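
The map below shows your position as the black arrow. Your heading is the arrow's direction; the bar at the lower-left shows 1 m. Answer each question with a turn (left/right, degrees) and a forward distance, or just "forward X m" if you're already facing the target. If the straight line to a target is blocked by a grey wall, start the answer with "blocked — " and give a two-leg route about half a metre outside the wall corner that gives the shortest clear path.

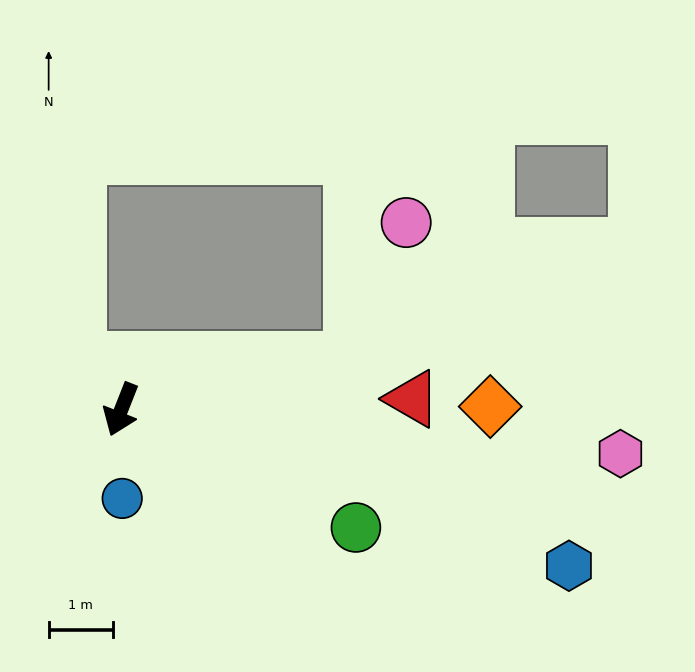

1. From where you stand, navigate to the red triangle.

turn left 114°, forward 4.6 m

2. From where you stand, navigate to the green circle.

turn left 85°, forward 4.1 m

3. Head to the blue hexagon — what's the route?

turn left 92°, forward 7.4 m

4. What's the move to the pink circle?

blocked — turn left 124°, forward 3.7 m, then turn left 55°, forward 2.3 m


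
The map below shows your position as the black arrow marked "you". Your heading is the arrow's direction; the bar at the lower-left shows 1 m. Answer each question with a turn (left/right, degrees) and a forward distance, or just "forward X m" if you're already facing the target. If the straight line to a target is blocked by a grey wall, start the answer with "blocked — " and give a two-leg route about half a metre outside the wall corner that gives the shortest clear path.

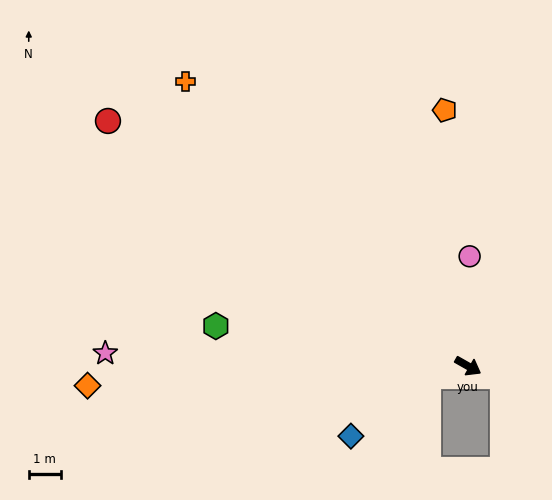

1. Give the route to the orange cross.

turn left 164°, forward 12.5 m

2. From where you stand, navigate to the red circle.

turn left 175°, forward 13.6 m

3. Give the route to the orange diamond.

turn right 147°, forward 11.9 m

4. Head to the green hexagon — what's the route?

turn right 159°, forward 8.0 m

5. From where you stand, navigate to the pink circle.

turn left 119°, forward 3.4 m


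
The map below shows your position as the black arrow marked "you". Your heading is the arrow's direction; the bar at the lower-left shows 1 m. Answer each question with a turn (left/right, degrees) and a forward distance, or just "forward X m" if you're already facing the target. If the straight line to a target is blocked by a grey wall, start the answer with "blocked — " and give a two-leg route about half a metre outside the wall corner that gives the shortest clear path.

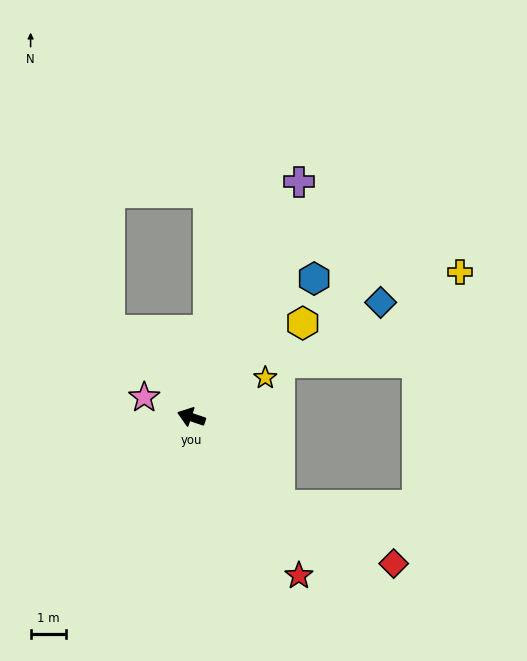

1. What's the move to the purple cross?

turn right 96°, forward 7.3 m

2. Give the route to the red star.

turn left 143°, forward 5.4 m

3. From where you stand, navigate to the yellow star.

turn right 133°, forward 2.4 m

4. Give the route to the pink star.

turn right 4°, forward 1.4 m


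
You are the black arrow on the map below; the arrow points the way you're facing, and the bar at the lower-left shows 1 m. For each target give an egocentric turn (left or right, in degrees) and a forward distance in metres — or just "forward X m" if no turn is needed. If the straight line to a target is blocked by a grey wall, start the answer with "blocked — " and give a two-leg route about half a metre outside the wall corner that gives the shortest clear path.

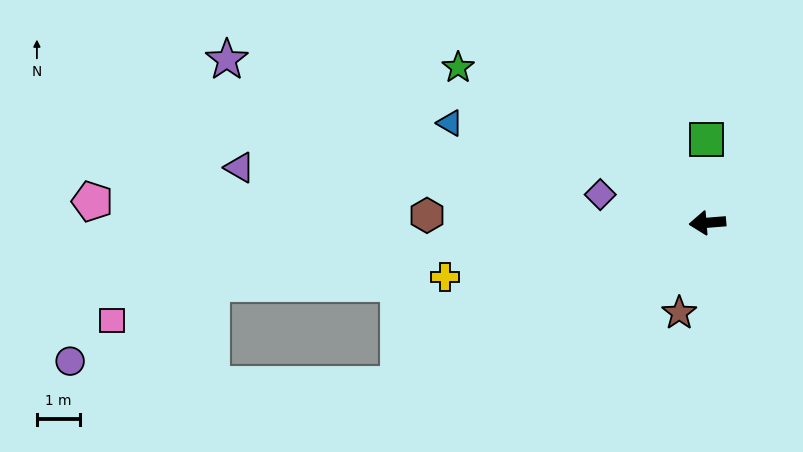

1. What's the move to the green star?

turn right 37°, forward 6.8 m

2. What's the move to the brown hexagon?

turn right 6°, forward 6.5 m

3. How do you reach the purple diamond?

turn right 19°, forward 2.6 m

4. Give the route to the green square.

turn right 94°, forward 1.9 m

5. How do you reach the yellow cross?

turn left 7°, forward 6.2 m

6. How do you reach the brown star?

turn left 68°, forward 2.2 m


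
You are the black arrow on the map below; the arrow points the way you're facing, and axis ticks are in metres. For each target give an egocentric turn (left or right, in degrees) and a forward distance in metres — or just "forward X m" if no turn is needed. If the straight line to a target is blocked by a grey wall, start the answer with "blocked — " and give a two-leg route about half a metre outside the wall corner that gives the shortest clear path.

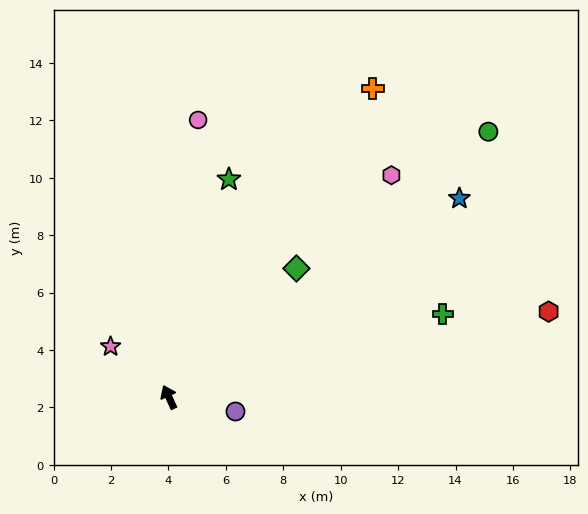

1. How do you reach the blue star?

turn right 80°, forward 12.3 m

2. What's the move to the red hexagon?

turn right 102°, forward 13.6 m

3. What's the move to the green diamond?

turn right 69°, forward 6.3 m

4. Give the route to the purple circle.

turn right 127°, forward 2.4 m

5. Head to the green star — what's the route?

turn right 40°, forward 7.9 m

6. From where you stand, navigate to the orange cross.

turn right 58°, forward 12.9 m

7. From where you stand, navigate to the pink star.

turn left 25°, forward 2.7 m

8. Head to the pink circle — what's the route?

turn right 31°, forward 9.7 m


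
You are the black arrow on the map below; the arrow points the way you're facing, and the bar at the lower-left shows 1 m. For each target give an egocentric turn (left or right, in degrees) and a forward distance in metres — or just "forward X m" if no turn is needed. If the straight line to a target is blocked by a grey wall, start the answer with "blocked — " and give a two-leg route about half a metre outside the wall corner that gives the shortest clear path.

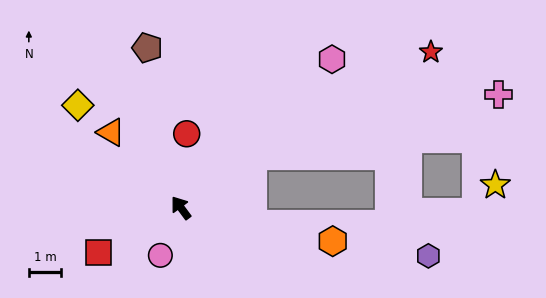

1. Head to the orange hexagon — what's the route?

turn right 139°, forward 4.8 m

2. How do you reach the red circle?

turn right 41°, forward 2.3 m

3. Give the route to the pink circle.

turn left 120°, forward 1.6 m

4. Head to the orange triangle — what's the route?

turn left 6°, forward 3.2 m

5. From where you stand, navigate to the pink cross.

blocked — turn right 91°, forward 2.7 m, then turn right 21°, forward 7.8 m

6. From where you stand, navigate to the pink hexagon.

turn right 82°, forward 6.6 m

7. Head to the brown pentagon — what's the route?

turn right 25°, forward 5.1 m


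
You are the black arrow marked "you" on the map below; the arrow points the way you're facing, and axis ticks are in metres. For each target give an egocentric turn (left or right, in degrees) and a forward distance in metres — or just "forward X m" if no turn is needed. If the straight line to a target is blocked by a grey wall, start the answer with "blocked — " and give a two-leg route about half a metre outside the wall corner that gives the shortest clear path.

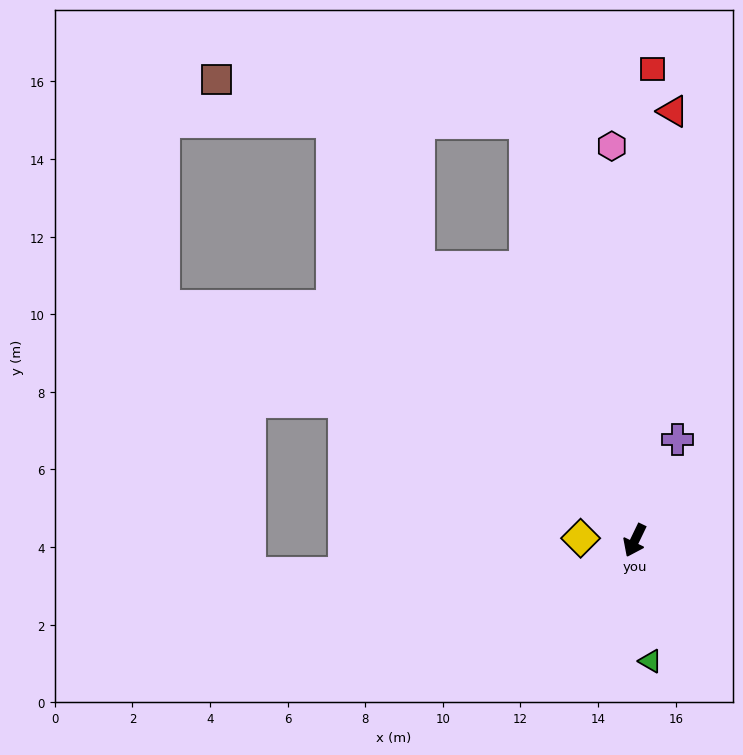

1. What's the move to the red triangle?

turn right 159°, forward 11.1 m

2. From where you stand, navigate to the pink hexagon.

turn right 151°, forward 10.2 m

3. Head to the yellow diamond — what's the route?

turn right 67°, forward 1.4 m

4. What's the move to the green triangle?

turn left 33°, forward 3.1 m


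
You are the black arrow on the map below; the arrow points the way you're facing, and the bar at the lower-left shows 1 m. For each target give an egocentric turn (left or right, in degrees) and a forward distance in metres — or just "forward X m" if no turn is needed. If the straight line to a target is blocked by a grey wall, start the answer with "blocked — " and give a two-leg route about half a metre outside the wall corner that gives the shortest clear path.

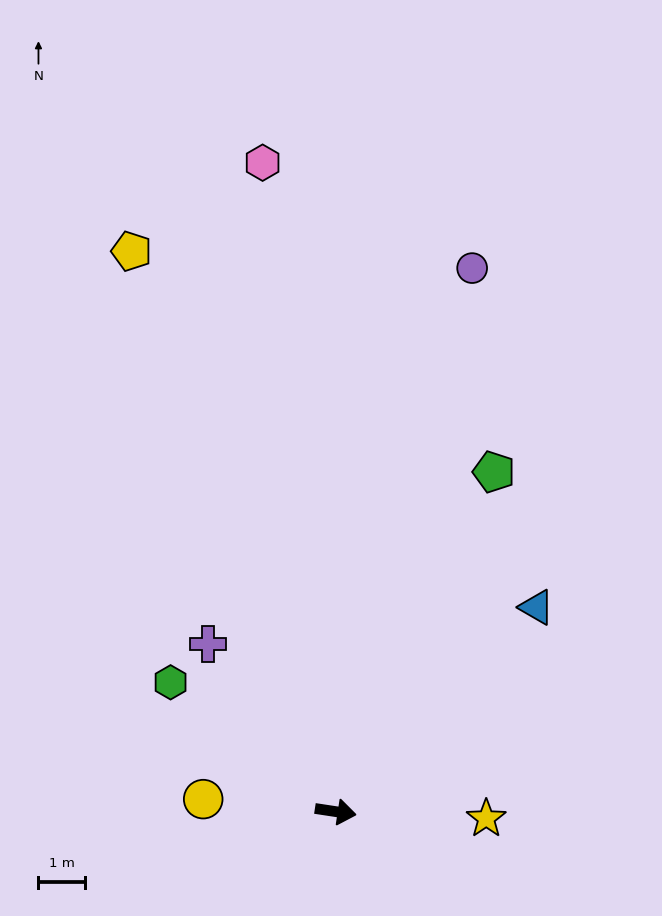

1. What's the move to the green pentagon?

turn left 74°, forward 8.1 m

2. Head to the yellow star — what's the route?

turn left 6°, forward 3.3 m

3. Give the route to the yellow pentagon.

turn left 119°, forward 12.9 m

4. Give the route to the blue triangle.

turn left 54°, forward 6.2 m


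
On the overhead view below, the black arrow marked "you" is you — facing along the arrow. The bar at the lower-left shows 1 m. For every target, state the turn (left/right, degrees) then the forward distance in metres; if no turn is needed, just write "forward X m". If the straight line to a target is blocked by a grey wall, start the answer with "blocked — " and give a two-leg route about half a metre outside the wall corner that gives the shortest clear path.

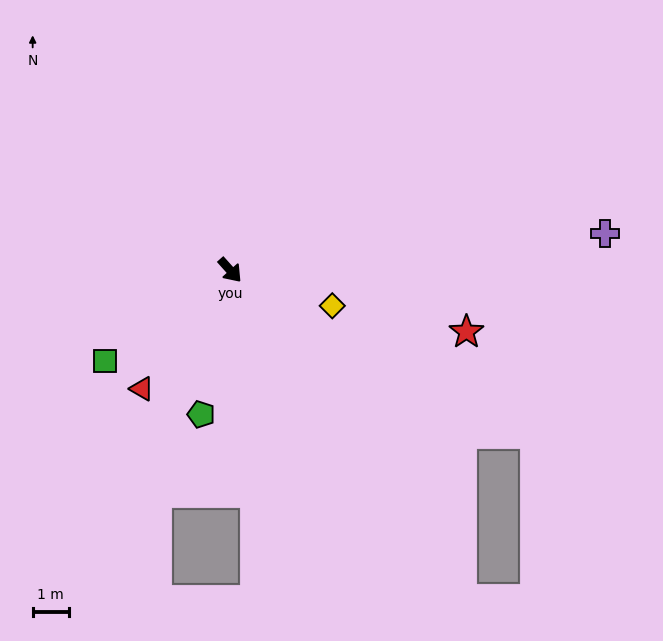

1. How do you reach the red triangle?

turn right 78°, forward 4.1 m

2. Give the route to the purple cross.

turn left 54°, forward 10.5 m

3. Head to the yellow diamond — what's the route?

turn left 29°, forward 3.0 m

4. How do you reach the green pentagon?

turn right 53°, forward 4.1 m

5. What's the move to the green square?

turn right 96°, forward 4.3 m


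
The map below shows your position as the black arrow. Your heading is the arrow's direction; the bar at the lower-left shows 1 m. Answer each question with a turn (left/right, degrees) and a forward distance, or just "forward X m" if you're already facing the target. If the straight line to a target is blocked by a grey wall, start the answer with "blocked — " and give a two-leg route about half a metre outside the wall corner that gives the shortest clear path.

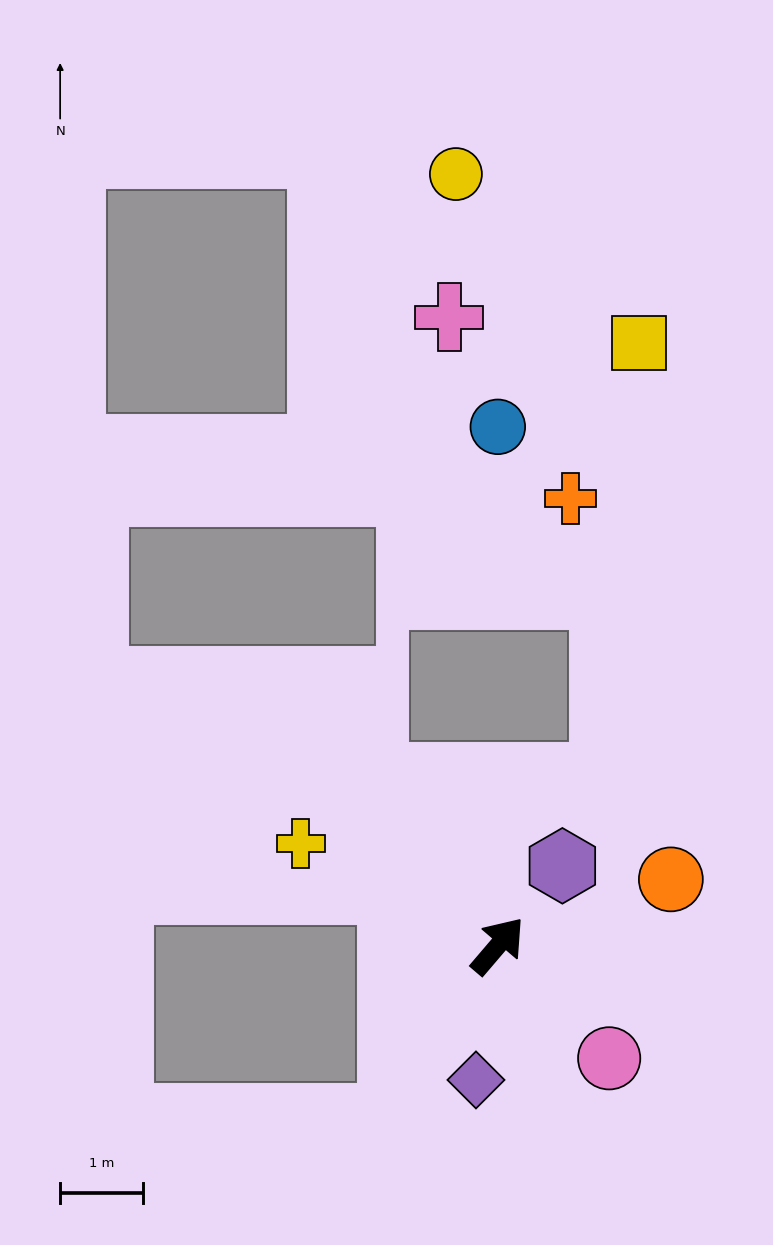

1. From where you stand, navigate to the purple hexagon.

forward 1.2 m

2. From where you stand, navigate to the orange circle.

turn right 29°, forward 2.2 m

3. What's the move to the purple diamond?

turn right 149°, forward 1.6 m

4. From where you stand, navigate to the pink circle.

turn right 95°, forward 1.9 m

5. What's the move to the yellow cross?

turn left 103°, forward 2.7 m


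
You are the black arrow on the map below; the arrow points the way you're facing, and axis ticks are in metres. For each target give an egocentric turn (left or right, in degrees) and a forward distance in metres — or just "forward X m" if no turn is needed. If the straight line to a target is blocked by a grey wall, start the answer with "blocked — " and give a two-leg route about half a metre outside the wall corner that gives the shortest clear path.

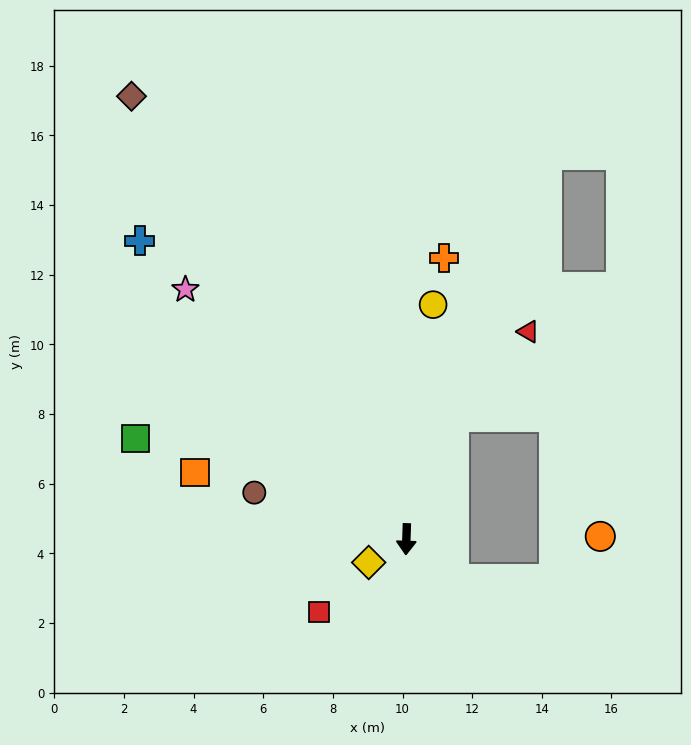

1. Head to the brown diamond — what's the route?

turn right 146°, forward 15.0 m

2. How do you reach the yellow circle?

turn left 175°, forward 6.8 m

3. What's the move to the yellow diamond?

turn right 56°, forward 1.3 m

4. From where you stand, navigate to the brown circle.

turn right 105°, forward 4.6 m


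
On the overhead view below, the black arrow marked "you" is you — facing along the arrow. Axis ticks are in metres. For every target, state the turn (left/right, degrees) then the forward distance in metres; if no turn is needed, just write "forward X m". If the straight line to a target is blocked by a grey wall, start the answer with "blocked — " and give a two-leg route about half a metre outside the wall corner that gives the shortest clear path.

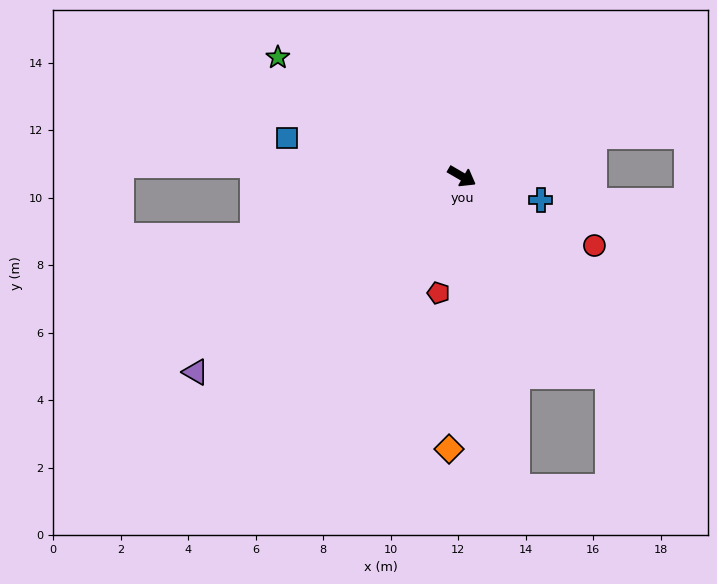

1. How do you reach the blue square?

turn right 162°, forward 5.3 m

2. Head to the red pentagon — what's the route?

turn right 71°, forward 3.5 m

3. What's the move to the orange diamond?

turn right 63°, forward 8.1 m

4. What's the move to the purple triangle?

turn right 114°, forward 9.8 m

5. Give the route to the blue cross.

turn left 13°, forward 2.4 m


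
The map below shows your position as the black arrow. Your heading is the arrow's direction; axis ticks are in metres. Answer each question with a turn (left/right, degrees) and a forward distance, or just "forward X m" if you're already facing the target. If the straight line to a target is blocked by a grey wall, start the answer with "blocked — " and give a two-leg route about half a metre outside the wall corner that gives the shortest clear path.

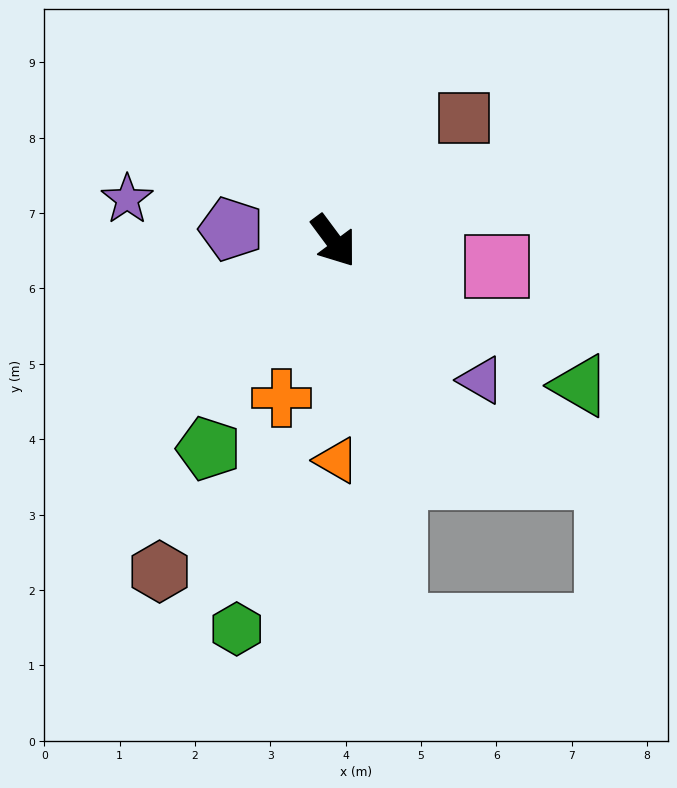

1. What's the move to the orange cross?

turn right 55°, forward 2.2 m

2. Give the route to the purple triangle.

turn left 10°, forward 2.7 m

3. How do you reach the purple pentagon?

turn right 133°, forward 1.4 m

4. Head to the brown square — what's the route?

turn left 97°, forward 2.4 m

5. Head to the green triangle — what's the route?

turn left 23°, forward 3.8 m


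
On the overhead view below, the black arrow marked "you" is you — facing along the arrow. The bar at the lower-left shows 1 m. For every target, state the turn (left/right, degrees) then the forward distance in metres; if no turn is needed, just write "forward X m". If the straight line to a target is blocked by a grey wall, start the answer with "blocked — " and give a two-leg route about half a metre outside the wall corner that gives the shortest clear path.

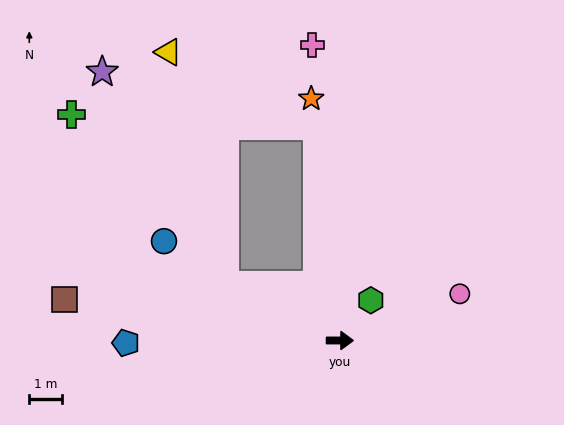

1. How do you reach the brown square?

turn left 172°, forward 8.5 m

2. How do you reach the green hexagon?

turn left 53°, forward 1.6 m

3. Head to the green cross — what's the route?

blocked — turn left 96°, forward 6.6 m, then turn left 81°, forward 7.5 m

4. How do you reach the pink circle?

turn left 21°, forward 3.9 m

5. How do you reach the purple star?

blocked — turn left 154°, forward 3.9 m, then turn right 34°, forward 7.5 m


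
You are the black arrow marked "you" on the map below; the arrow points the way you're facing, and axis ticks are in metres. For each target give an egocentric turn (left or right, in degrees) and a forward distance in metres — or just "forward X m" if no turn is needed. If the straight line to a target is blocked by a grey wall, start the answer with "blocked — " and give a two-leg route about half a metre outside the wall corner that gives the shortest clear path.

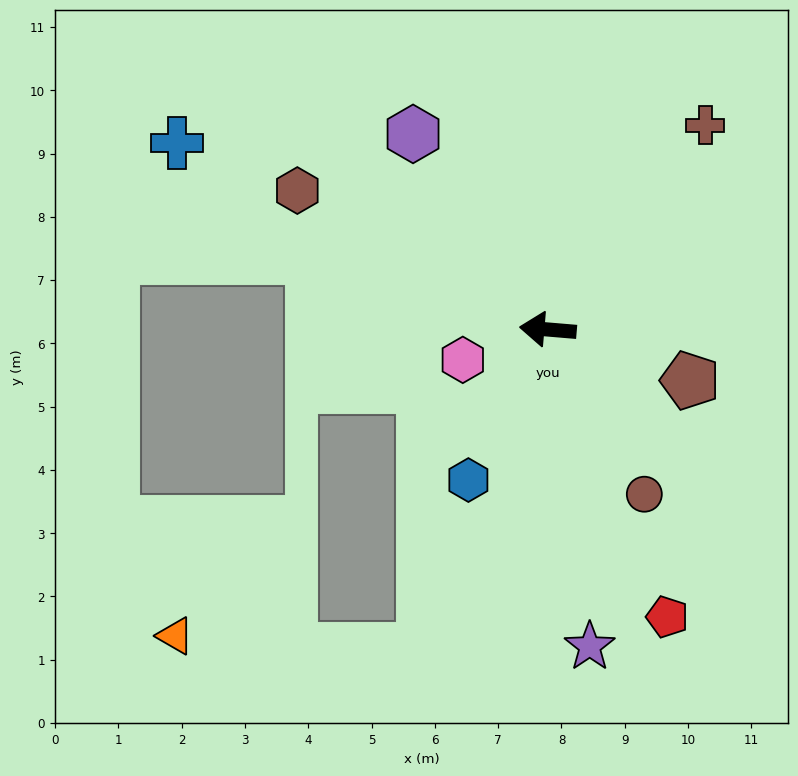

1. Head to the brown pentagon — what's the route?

turn left 165°, forward 2.4 m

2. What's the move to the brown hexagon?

turn right 24°, forward 4.5 m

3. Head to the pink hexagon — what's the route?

turn left 24°, forward 1.4 m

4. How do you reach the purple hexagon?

turn right 51°, forward 3.8 m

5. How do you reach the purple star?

turn left 102°, forward 5.1 m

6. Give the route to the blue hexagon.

turn left 67°, forward 2.7 m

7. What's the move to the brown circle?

turn left 125°, forward 3.0 m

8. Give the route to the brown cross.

turn right 123°, forward 4.1 m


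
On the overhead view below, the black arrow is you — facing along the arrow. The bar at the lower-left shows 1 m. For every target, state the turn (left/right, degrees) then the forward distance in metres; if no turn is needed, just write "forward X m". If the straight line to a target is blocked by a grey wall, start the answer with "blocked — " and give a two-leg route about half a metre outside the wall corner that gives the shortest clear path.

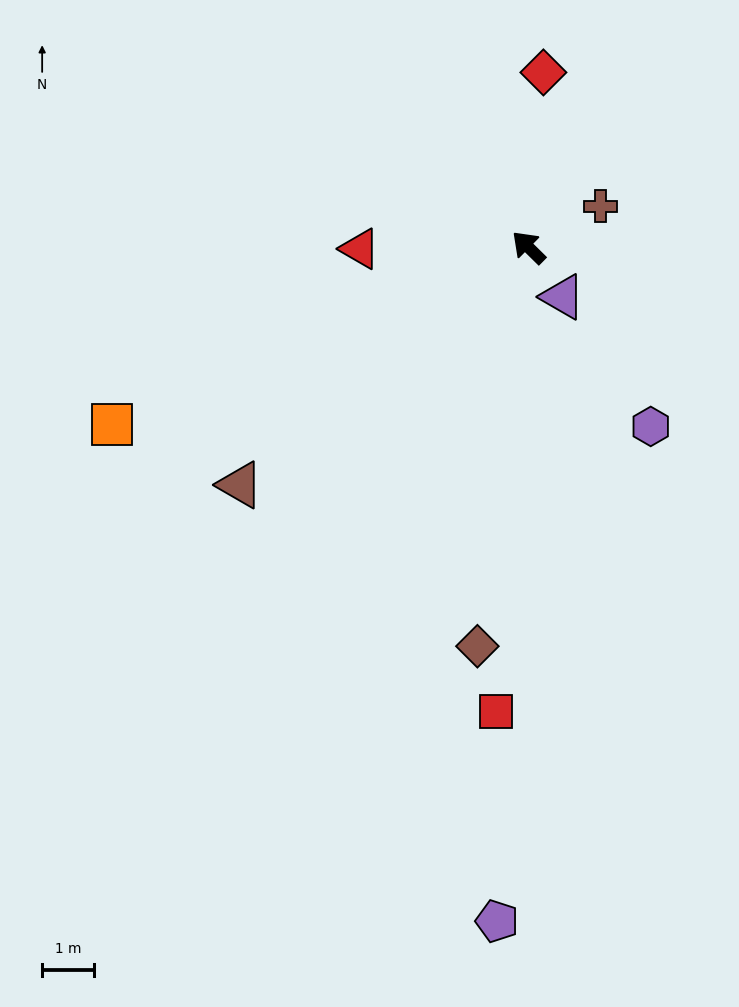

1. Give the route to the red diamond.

turn right 50°, forward 3.4 m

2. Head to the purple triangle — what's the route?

turn left 169°, forward 1.2 m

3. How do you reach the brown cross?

turn right 106°, forward 1.6 m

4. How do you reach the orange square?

turn left 68°, forward 8.7 m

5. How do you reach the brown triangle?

turn left 84°, forward 7.2 m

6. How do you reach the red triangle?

turn left 45°, forward 3.2 m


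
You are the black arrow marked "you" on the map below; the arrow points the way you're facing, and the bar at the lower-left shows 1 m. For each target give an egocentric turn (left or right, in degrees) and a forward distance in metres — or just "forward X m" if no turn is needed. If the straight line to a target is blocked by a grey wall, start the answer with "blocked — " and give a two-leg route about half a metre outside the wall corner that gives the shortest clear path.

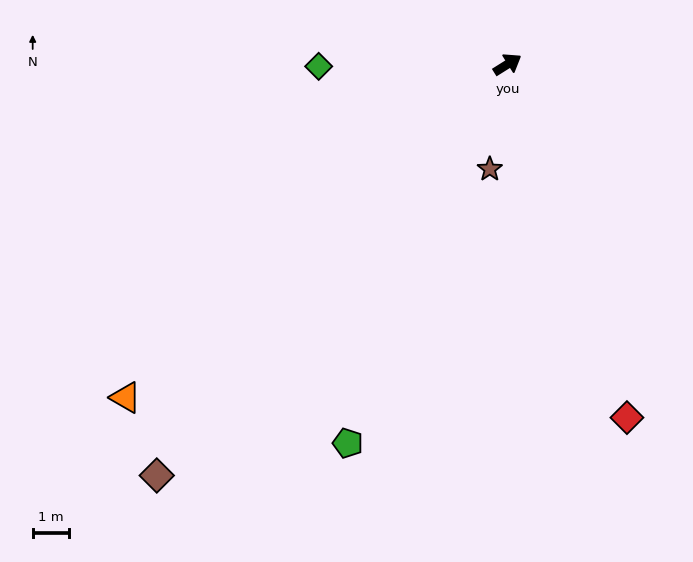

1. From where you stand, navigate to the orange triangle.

turn right 171°, forward 13.8 m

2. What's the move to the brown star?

turn right 132°, forward 2.9 m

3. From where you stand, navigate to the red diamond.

turn right 103°, forward 10.1 m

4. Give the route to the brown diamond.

turn right 163°, forward 14.7 m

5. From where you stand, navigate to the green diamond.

turn left 149°, forward 5.1 m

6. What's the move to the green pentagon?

turn right 145°, forward 11.2 m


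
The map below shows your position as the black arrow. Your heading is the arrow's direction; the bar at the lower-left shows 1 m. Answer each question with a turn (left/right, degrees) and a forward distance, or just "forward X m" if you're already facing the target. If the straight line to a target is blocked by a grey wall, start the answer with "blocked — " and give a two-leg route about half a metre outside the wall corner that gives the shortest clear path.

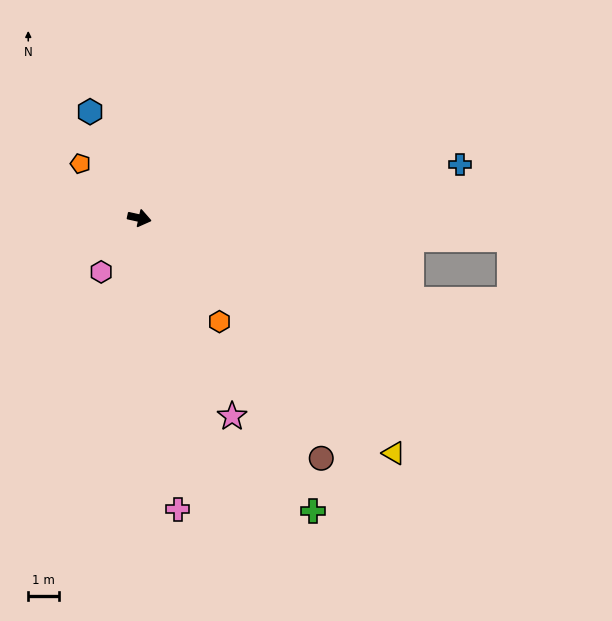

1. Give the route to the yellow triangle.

turn right 30°, forward 11.1 m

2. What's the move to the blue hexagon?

turn left 127°, forward 3.8 m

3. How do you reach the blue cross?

turn left 22°, forward 10.4 m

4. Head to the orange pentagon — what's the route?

turn left 150°, forward 2.6 m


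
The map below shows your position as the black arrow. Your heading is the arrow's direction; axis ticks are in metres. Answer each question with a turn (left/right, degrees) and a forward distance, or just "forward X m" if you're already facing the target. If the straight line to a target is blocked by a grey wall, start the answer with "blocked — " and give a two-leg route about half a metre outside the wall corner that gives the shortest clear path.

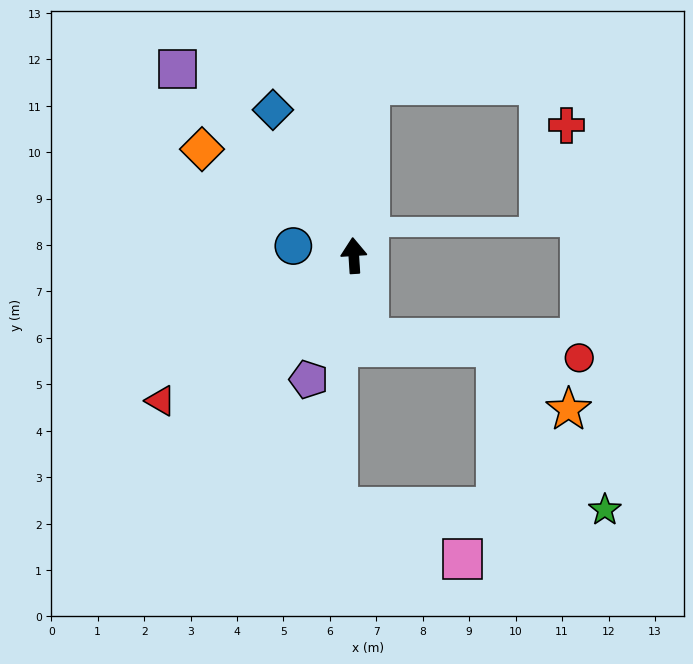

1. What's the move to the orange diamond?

turn left 51°, forward 4.0 m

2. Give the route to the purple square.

turn left 40°, forward 5.5 m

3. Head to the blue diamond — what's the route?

turn left 25°, forward 3.6 m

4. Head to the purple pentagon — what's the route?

turn left 156°, forward 2.8 m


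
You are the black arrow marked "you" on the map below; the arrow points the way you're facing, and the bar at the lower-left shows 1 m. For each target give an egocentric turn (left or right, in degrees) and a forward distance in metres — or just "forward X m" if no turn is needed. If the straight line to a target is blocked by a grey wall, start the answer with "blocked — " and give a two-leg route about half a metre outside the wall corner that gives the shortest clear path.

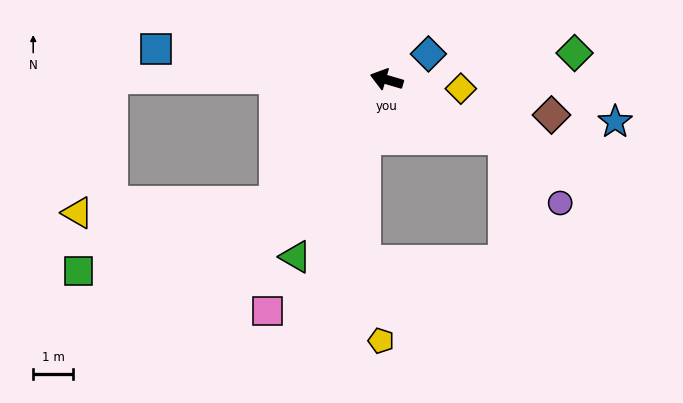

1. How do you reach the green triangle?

turn left 79°, forward 5.0 m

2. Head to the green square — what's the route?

blocked — turn left 65°, forward 4.2 m, then turn right 30°, forward 5.3 m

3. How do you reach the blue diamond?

turn right 132°, forward 1.2 m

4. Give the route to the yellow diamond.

turn right 171°, forward 1.9 m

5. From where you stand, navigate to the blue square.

turn left 9°, forward 5.9 m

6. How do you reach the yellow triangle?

blocked — turn left 65°, forward 4.2 m, then turn right 46°, forward 5.0 m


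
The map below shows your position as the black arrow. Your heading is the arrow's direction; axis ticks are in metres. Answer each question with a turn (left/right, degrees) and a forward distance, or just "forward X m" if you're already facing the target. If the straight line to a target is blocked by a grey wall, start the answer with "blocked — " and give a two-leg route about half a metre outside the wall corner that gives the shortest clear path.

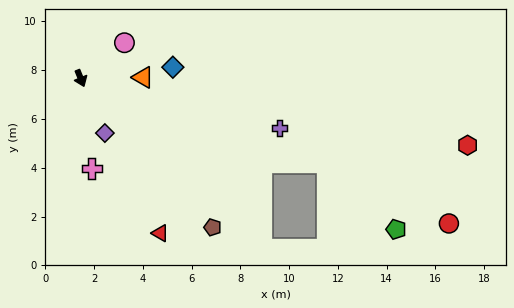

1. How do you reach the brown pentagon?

turn left 19°, forward 8.2 m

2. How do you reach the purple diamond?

forward 2.5 m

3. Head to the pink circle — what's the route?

turn left 107°, forward 2.3 m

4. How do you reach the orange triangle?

turn left 69°, forward 2.6 m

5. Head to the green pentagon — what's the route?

blocked — turn left 49°, forward 10.7 m, then turn right 25°, forward 3.9 m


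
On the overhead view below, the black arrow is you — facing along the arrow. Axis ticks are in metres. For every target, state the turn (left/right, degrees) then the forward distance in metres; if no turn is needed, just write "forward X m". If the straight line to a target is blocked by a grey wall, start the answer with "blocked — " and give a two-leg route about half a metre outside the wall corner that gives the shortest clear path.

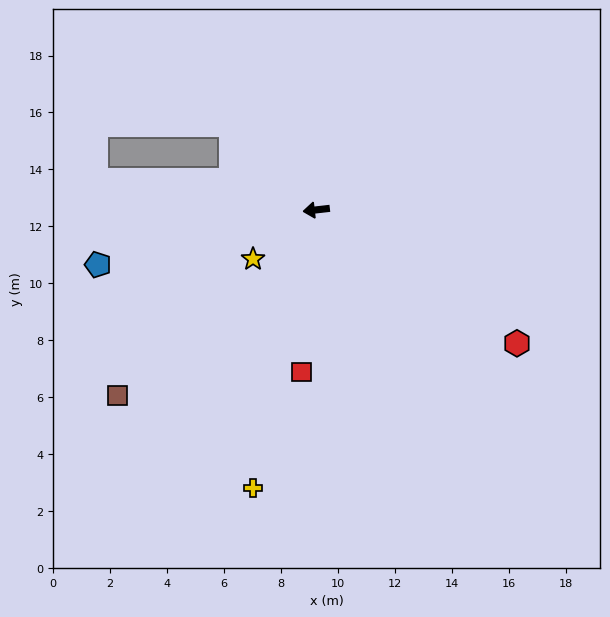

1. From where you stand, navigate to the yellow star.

turn left 31°, forward 2.8 m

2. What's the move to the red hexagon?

turn left 140°, forward 8.5 m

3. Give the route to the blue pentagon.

turn left 8°, forward 7.9 m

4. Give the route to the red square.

turn left 78°, forward 5.7 m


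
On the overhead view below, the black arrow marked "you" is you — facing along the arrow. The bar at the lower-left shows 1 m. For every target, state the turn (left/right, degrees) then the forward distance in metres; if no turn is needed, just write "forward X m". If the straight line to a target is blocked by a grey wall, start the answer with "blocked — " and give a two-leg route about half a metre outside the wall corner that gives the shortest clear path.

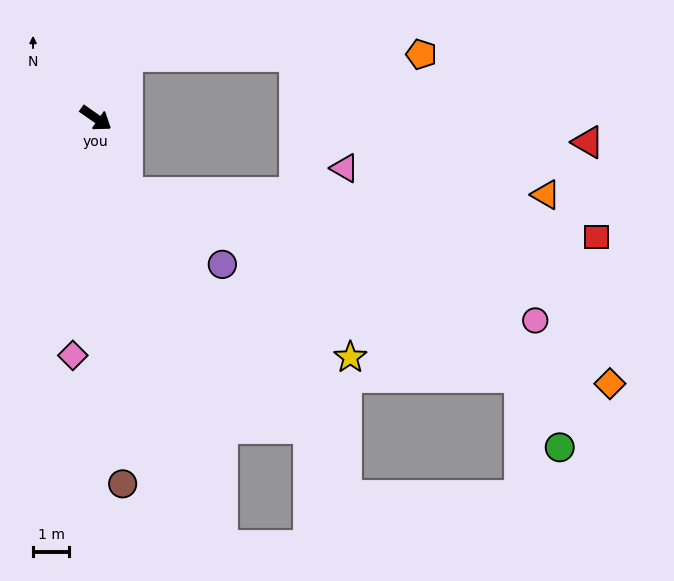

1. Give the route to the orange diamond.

blocked — turn right 32°, forward 2.2 m, then turn left 45°, forward 14.2 m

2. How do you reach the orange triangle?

blocked — turn right 32°, forward 2.2 m, then turn left 67°, forward 11.5 m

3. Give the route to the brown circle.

turn right 51°, forward 10.1 m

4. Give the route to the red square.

blocked — turn right 32°, forward 2.2 m, then turn left 61°, forward 12.9 m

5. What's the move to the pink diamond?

turn right 61°, forward 6.5 m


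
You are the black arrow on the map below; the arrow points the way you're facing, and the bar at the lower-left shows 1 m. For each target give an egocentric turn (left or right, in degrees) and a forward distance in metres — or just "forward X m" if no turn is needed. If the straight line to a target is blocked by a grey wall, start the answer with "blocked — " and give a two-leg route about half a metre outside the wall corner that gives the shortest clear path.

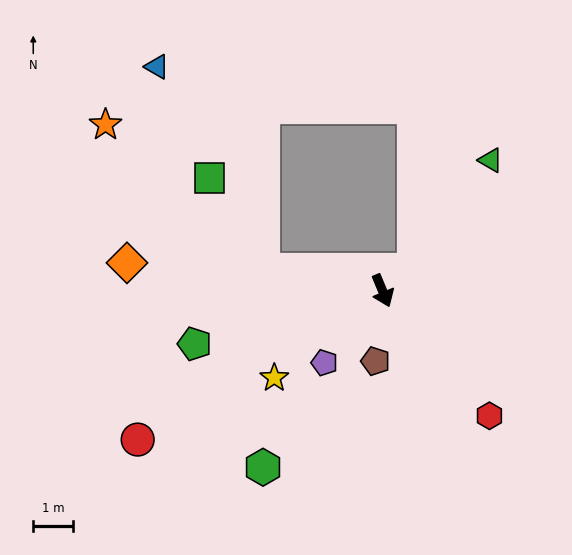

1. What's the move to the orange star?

blocked — turn right 122°, forward 3.0 m, then turn right 33°, forward 5.4 m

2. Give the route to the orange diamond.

turn right 119°, forward 6.4 m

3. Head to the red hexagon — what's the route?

turn left 18°, forward 4.1 m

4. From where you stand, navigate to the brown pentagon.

turn right 28°, forward 1.8 m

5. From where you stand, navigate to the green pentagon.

turn right 97°, forward 4.9 m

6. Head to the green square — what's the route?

blocked — turn right 122°, forward 3.0 m, then turn right 50°, forward 2.7 m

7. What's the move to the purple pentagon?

turn right 61°, forward 2.3 m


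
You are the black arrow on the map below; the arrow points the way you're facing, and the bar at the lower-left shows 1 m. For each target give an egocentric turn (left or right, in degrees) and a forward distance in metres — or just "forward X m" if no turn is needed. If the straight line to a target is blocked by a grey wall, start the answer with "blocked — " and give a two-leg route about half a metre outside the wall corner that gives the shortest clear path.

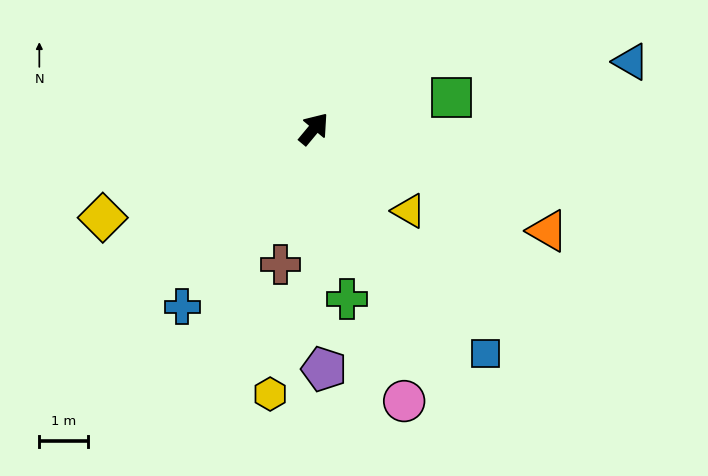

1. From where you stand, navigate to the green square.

turn right 37°, forward 2.9 m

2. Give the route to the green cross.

turn right 129°, forward 3.6 m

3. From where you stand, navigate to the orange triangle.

turn right 74°, forward 5.3 m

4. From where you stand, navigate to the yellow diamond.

turn left 153°, forward 4.7 m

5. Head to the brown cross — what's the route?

turn right 154°, forward 2.9 m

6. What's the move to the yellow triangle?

turn right 91°, forward 2.6 m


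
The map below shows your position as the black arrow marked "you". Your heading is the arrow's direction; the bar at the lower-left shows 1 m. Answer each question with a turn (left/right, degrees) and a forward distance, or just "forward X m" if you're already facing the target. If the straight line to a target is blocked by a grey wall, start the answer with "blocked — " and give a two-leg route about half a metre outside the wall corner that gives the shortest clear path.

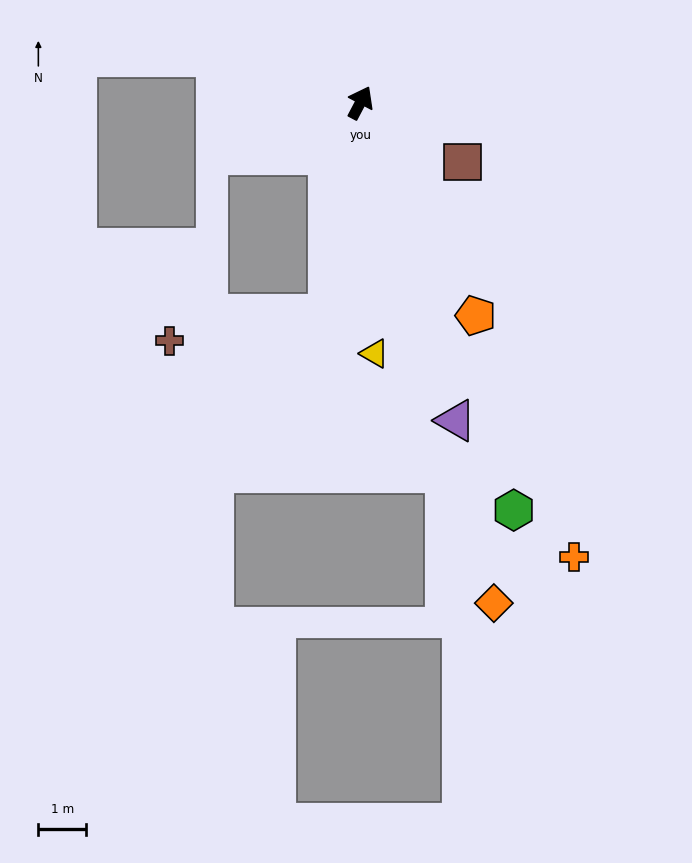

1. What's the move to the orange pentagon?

turn right 124°, forward 5.0 m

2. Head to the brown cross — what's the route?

blocked — turn right 161°, forward 4.5 m, then turn right 72°, forward 3.4 m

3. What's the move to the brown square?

turn right 92°, forward 2.5 m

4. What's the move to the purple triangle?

turn right 136°, forward 6.9 m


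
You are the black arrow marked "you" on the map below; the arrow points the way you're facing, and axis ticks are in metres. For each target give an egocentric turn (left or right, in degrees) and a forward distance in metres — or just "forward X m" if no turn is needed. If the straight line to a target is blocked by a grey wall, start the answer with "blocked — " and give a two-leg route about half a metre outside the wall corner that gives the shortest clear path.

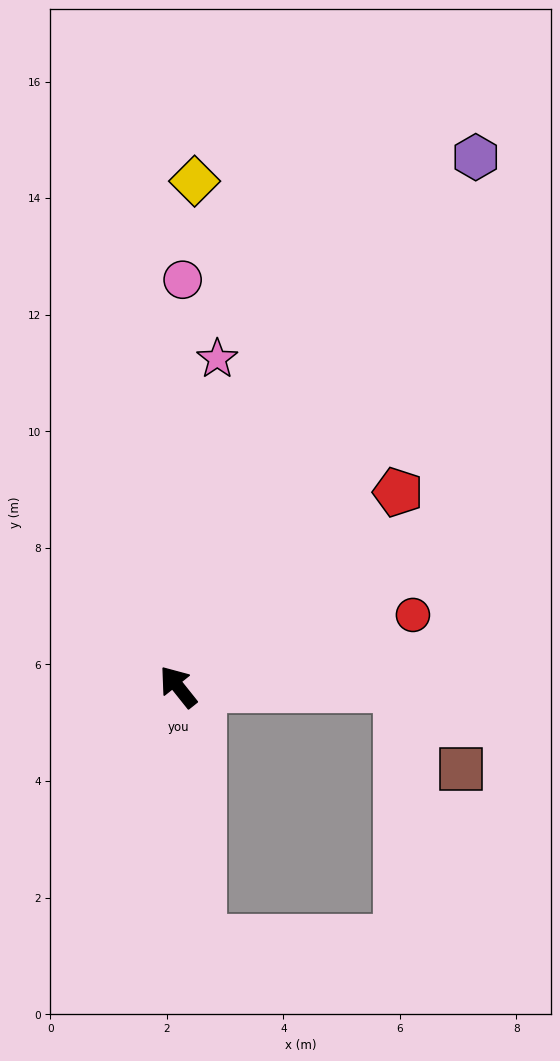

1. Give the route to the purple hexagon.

turn right 68°, forward 10.4 m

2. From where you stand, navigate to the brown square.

blocked — turn right 129°, forward 3.8 m, then turn right 52°, forward 1.8 m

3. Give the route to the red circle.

turn right 112°, forward 4.2 m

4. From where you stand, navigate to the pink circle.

turn right 39°, forward 7.0 m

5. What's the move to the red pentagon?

turn right 87°, forward 5.0 m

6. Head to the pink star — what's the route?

turn right 45°, forward 5.7 m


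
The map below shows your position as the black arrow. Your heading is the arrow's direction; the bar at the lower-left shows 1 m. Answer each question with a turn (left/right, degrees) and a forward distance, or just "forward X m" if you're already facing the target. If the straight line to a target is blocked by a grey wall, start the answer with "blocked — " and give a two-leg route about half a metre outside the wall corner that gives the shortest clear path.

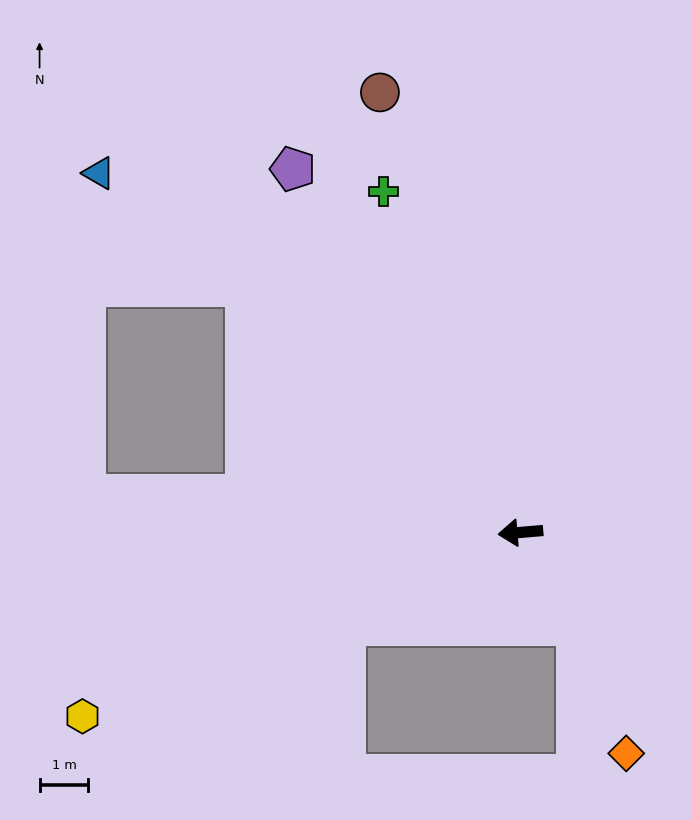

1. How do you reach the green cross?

turn right 73°, forward 7.5 m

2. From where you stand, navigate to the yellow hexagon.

turn left 18°, forward 9.7 m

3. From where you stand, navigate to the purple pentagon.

turn right 63°, forward 8.8 m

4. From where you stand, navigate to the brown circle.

turn right 77°, forward 9.5 m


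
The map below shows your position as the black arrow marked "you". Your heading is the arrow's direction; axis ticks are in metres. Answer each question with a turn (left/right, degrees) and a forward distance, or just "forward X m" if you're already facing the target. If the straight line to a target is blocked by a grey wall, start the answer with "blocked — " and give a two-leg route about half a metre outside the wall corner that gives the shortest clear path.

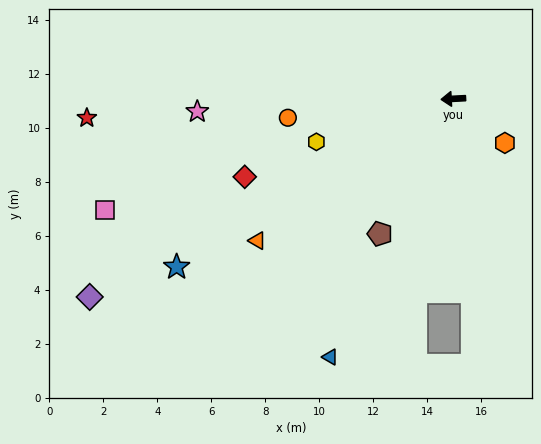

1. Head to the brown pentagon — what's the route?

turn left 58°, forward 5.7 m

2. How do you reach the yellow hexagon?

turn left 14°, forward 5.3 m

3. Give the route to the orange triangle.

turn left 33°, forward 9.0 m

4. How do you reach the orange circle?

turn left 4°, forward 6.2 m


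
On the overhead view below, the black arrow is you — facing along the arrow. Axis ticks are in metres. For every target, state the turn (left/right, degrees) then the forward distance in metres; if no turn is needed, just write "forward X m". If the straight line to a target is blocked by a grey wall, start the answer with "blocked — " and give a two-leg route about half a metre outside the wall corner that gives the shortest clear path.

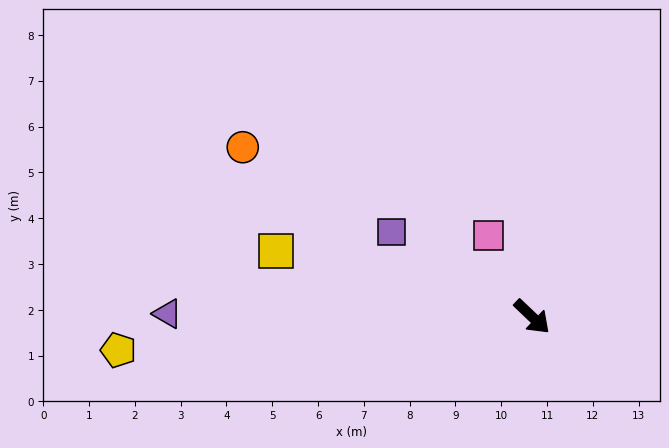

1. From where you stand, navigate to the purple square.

turn right 167°, forward 3.6 m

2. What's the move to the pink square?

turn left 162°, forward 2.0 m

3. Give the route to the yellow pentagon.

turn right 132°, forward 9.1 m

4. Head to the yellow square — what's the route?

turn right 151°, forward 5.8 m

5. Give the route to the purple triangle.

turn right 137°, forward 8.0 m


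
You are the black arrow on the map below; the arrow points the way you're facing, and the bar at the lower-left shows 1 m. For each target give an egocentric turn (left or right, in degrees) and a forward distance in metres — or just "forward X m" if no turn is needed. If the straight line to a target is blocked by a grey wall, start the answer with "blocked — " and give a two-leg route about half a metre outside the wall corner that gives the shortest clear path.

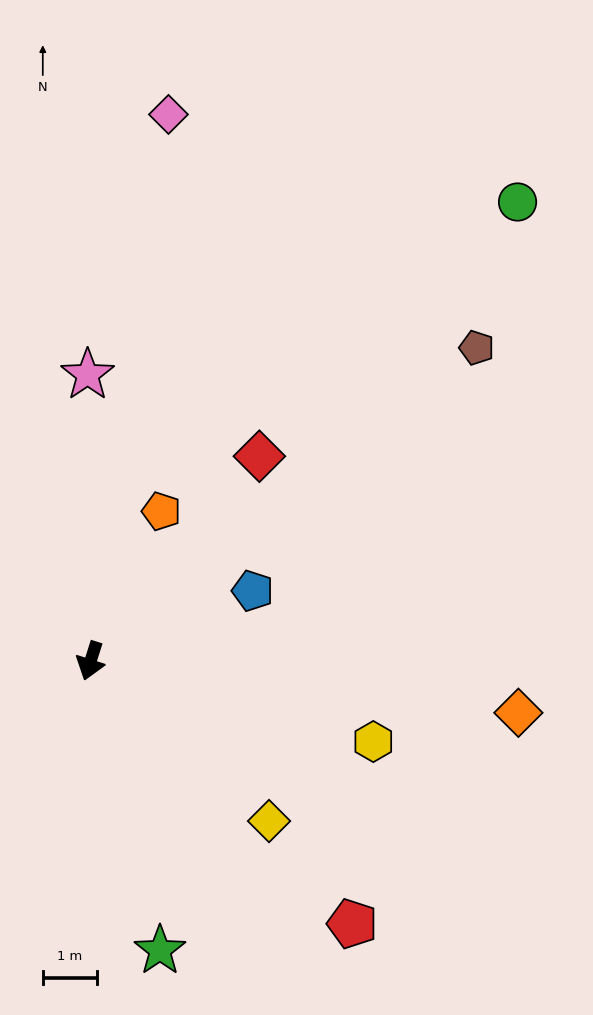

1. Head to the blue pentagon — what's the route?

turn left 131°, forward 3.3 m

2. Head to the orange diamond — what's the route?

turn left 101°, forward 8.0 m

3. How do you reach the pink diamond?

turn right 171°, forward 10.2 m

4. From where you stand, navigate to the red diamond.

turn left 158°, forward 4.9 m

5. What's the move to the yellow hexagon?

turn left 92°, forward 5.4 m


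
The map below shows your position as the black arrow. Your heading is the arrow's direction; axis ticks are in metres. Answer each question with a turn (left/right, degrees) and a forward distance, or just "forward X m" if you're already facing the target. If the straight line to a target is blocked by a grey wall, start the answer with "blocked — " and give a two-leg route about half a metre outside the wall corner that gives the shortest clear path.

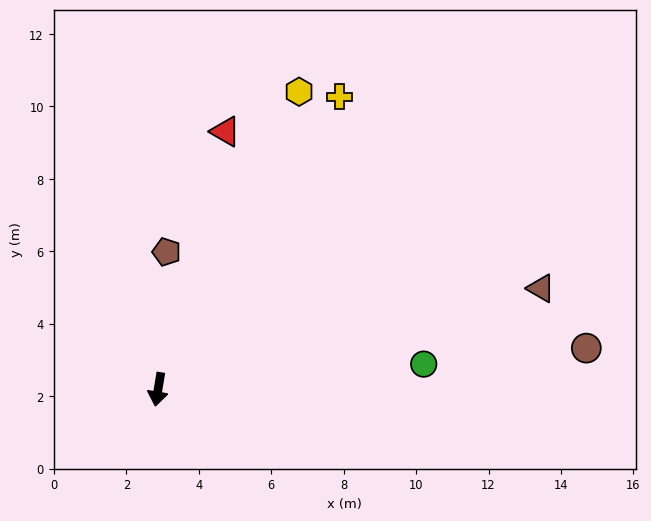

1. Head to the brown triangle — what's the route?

turn left 114°, forward 10.9 m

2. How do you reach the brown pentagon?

turn right 174°, forward 3.8 m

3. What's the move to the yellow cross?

turn left 158°, forward 9.5 m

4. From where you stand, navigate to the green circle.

turn left 105°, forward 7.4 m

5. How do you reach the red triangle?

turn left 175°, forward 7.4 m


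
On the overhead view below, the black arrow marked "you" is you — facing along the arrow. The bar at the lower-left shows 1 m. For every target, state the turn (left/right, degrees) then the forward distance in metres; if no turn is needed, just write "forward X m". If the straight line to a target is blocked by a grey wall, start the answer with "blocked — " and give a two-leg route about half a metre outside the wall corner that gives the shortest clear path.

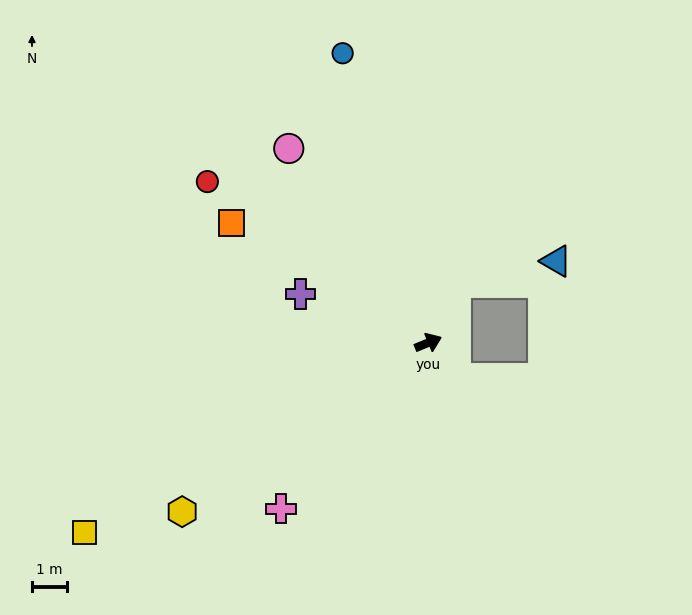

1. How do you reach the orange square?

turn left 126°, forward 6.6 m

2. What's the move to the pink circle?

turn left 103°, forward 6.8 m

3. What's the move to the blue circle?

turn left 84°, forward 8.6 m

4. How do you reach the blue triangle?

blocked — turn left 42°, forward 1.9 m, then turn right 52°, forward 2.9 m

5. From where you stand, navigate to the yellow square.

turn right 173°, forward 11.2 m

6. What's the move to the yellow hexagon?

turn right 168°, forward 8.5 m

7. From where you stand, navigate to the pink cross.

turn right 154°, forward 6.3 m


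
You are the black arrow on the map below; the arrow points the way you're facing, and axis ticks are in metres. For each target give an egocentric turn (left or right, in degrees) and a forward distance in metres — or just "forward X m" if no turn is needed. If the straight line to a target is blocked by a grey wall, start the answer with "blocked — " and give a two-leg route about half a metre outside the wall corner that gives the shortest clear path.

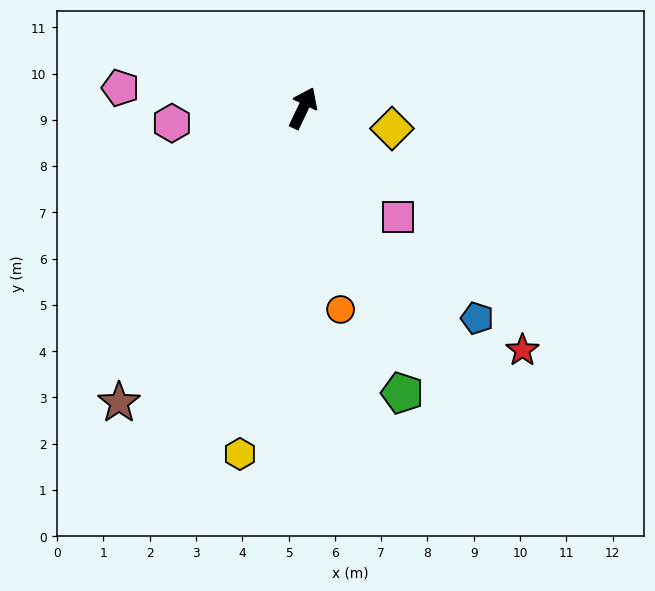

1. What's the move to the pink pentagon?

turn left 109°, forward 4.0 m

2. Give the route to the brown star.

turn left 173°, forward 7.5 m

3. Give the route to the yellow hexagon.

turn right 165°, forward 7.6 m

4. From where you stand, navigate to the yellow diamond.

turn right 78°, forward 2.0 m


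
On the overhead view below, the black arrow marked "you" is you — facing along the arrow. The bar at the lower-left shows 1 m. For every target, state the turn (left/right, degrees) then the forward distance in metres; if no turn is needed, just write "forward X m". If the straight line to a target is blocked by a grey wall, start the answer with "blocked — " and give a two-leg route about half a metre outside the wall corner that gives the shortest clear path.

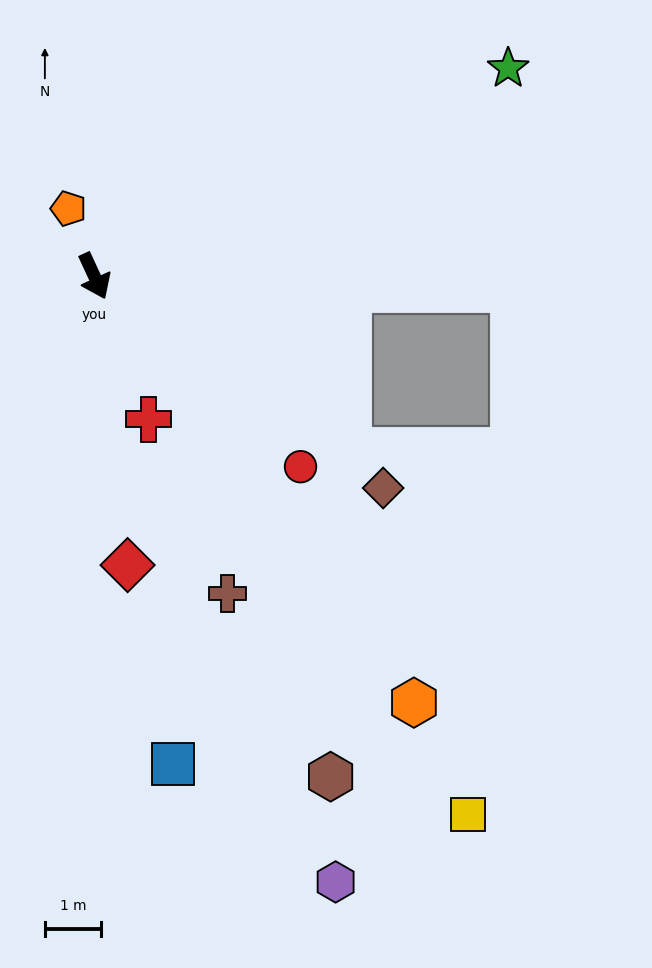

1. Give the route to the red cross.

turn right 4°, forward 2.7 m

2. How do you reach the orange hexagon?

turn left 12°, forward 9.4 m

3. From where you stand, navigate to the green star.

turn left 92°, forward 8.2 m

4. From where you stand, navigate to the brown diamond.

turn left 29°, forward 6.4 m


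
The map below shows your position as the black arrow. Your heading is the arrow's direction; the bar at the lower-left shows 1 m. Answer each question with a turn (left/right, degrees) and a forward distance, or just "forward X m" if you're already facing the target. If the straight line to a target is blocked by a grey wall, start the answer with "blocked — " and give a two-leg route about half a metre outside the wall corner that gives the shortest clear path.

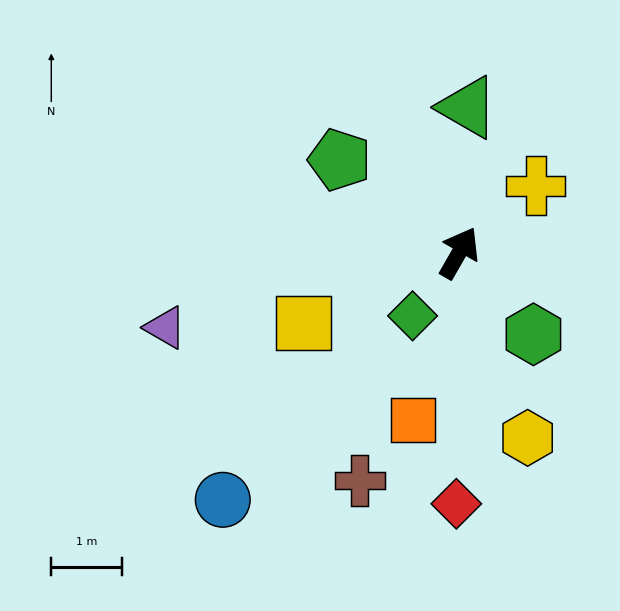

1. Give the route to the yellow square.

turn left 144°, forward 2.4 m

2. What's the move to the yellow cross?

turn right 19°, forward 1.4 m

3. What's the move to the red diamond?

turn right 151°, forward 3.6 m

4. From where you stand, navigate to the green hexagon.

turn right 108°, forward 1.6 m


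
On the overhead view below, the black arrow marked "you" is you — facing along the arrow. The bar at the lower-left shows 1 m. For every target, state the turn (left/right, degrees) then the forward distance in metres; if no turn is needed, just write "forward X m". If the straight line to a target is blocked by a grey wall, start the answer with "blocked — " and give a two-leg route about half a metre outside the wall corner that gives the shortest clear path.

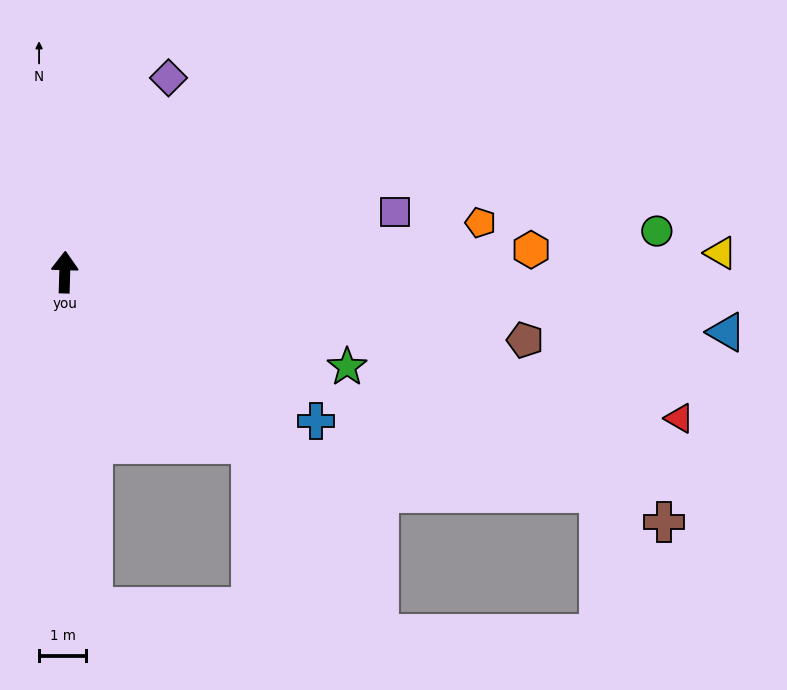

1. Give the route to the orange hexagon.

turn right 86°, forward 9.9 m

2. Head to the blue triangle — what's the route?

turn right 94°, forward 14.1 m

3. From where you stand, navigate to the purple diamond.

turn right 26°, forward 4.7 m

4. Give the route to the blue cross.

turn right 119°, forward 6.2 m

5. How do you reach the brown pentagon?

turn right 97°, forward 9.9 m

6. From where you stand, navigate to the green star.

turn right 107°, forward 6.3 m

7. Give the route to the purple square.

turn right 78°, forward 7.1 m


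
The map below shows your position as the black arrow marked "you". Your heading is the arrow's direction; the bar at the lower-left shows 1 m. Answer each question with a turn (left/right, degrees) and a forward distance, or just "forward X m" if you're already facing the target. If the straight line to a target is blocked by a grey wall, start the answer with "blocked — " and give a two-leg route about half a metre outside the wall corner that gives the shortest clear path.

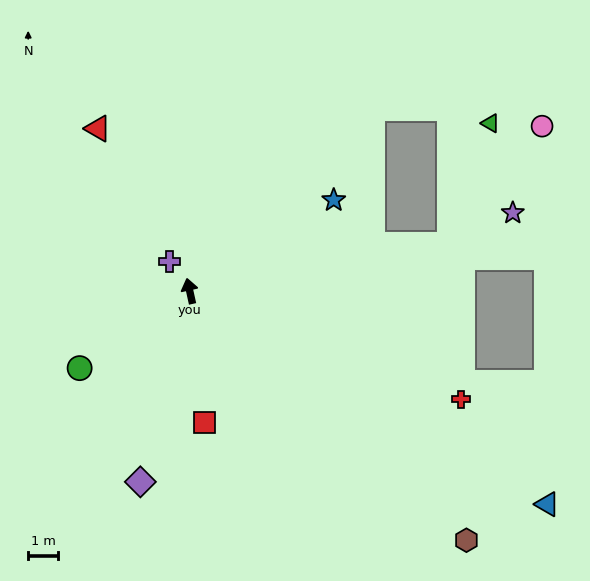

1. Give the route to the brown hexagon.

turn right 144°, forward 12.5 m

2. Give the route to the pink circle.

blocked — turn right 92°, forward 8.9 m, then turn left 41°, forward 5.0 m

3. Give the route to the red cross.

turn right 124°, forward 9.8 m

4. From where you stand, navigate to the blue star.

turn right 70°, forward 5.7 m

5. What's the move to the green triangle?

blocked — turn right 92°, forward 8.9 m, then turn left 61°, forward 4.3 m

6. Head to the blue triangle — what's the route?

turn right 133°, forward 14.0 m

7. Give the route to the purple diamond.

turn left 153°, forward 6.6 m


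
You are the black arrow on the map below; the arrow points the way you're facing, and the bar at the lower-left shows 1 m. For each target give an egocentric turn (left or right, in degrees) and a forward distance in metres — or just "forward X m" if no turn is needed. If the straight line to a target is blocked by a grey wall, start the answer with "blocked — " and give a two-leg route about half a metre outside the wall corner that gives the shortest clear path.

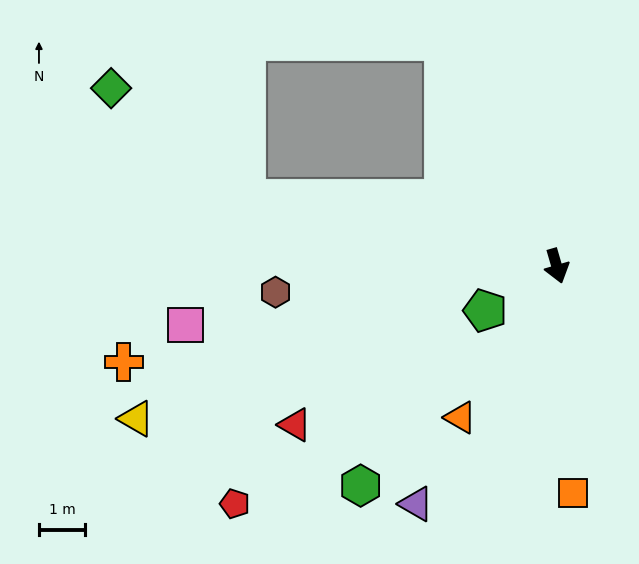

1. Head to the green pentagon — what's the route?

turn right 74°, forward 1.8 m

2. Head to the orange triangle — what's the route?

turn right 49°, forward 3.9 m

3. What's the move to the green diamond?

blocked — turn right 118°, forward 6.9 m, then turn right 27°, forward 3.8 m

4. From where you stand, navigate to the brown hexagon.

turn right 101°, forward 6.1 m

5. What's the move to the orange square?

turn right 12°, forward 4.9 m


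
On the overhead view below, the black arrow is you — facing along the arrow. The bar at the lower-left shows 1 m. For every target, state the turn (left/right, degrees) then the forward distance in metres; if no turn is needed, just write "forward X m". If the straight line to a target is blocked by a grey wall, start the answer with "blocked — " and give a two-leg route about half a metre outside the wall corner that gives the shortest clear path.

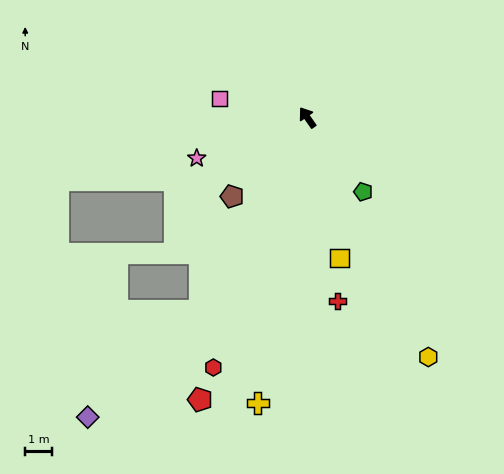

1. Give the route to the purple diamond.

blocked — turn left 116°, forward 8.2 m, then turn right 17°, forward 5.7 m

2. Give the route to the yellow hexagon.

turn left 172°, forward 9.9 m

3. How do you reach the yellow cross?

turn left 135°, forward 10.7 m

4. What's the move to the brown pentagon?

turn left 101°, forward 4.0 m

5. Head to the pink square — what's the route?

turn left 43°, forward 3.3 m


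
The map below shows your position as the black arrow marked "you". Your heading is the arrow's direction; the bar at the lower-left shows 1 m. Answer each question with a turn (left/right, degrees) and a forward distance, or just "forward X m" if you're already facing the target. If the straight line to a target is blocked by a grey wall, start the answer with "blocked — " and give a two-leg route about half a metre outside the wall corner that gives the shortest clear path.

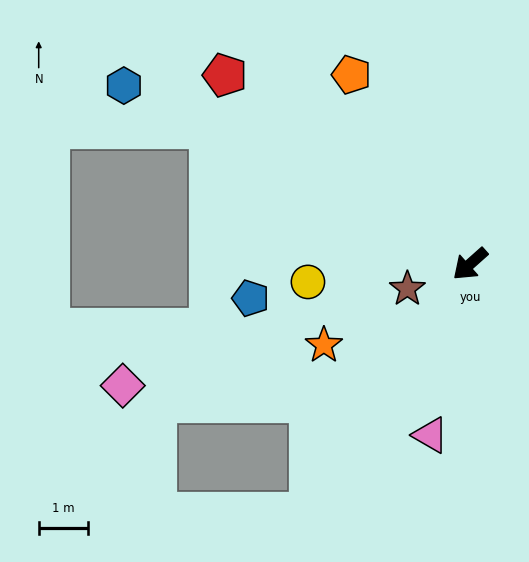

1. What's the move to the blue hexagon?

turn right 69°, forward 7.9 m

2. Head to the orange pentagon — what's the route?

turn right 100°, forward 4.6 m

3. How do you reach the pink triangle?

turn left 35°, forward 3.6 m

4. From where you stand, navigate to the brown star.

turn right 20°, forward 1.4 m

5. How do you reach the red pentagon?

turn right 79°, forward 6.3 m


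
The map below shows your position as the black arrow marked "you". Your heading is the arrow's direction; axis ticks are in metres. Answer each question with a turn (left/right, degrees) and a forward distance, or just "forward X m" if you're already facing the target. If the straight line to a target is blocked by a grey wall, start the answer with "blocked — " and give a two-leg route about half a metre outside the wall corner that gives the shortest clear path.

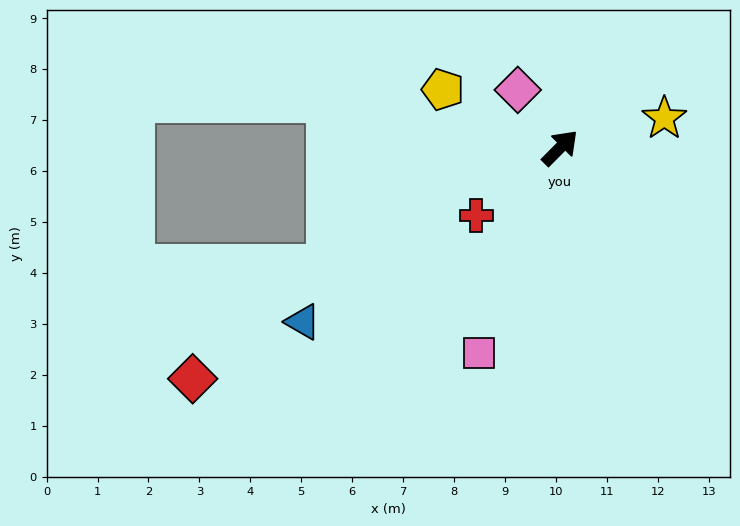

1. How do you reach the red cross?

turn left 174°, forward 2.1 m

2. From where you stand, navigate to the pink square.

turn right 157°, forward 4.3 m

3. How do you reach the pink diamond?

turn left 81°, forward 1.4 m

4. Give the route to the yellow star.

turn right 29°, forward 2.1 m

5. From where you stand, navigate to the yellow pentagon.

turn left 108°, forward 2.6 m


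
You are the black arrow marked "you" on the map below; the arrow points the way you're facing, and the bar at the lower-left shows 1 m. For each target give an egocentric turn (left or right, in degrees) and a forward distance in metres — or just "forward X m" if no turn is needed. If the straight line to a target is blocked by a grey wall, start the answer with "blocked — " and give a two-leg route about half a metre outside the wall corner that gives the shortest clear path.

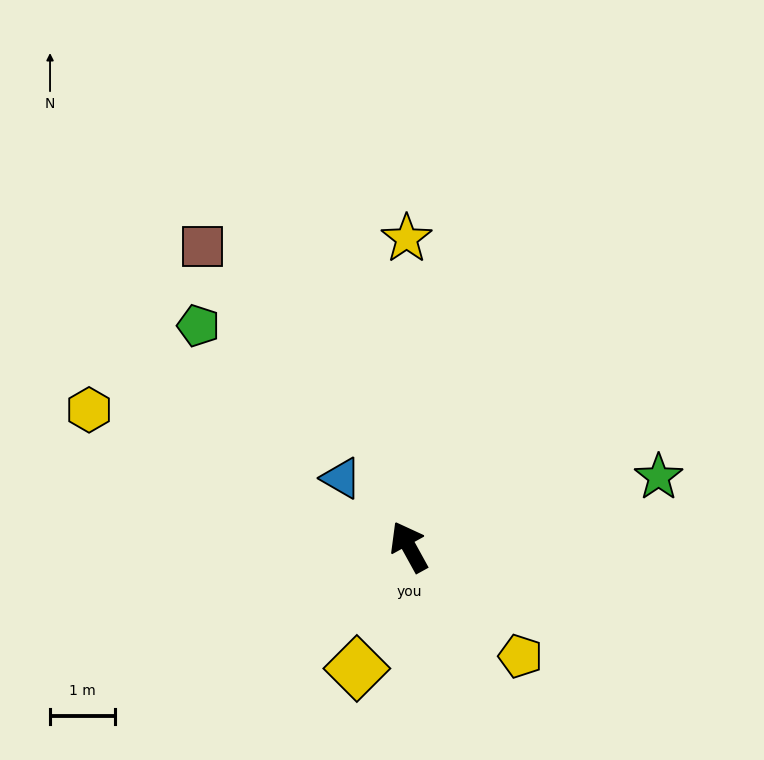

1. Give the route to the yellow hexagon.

turn left 38°, forward 5.4 m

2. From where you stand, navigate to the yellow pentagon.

turn right 163°, forward 2.4 m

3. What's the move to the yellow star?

turn right 28°, forward 4.7 m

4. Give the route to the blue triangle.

turn left 16°, forward 1.5 m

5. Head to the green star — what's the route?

turn right 103°, forward 4.0 m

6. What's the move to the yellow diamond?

turn left 128°, forward 2.0 m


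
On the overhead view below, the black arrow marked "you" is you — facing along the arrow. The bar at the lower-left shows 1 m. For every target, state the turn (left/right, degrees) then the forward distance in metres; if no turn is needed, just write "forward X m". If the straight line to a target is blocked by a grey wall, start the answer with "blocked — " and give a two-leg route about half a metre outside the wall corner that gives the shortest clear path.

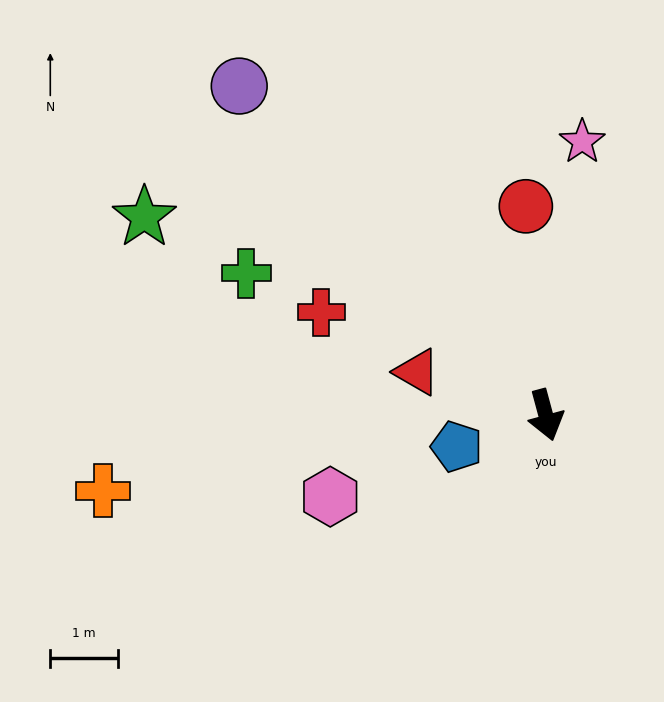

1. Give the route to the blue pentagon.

turn right 86°, forward 1.4 m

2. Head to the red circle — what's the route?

turn left 170°, forward 3.1 m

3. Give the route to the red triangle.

turn right 124°, forward 2.0 m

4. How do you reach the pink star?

turn left 157°, forward 4.1 m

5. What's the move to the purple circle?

turn right 152°, forward 6.7 m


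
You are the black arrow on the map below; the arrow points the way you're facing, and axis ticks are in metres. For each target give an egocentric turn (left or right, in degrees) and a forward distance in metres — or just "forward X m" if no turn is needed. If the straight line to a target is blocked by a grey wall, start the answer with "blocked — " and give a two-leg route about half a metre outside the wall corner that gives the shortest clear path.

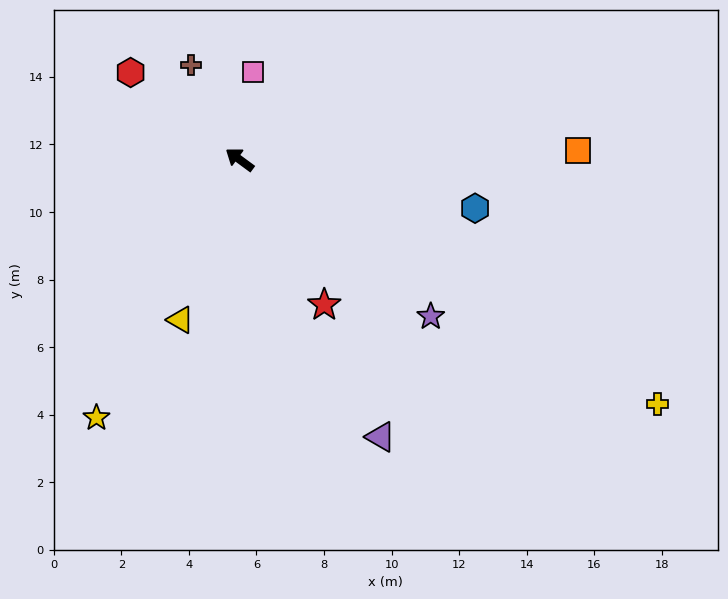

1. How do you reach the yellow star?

turn left 97°, forward 8.7 m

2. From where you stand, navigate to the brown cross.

turn right 27°, forward 3.1 m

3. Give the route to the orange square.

turn right 142°, forward 10.0 m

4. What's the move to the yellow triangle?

turn left 106°, forward 5.1 m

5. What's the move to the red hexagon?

turn right 2°, forward 4.1 m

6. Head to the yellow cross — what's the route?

turn right 174°, forward 14.3 m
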